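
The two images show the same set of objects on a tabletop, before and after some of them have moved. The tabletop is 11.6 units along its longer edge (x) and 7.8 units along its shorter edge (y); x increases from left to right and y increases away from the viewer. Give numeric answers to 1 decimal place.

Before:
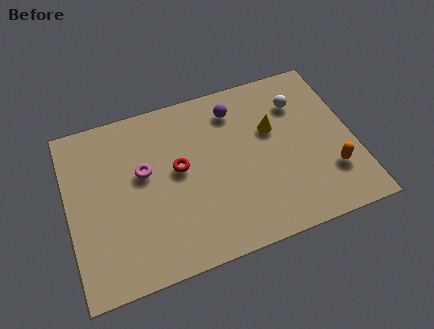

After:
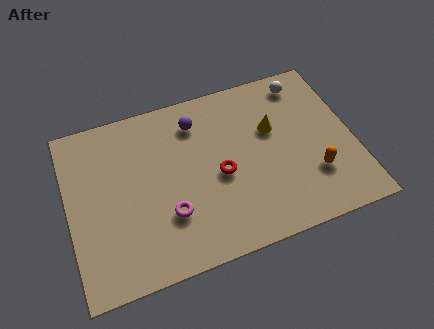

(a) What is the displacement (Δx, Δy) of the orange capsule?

(-0.7, 0.1)

The orange capsule started near (10.5, 2.2) and ended near (9.8, 2.3).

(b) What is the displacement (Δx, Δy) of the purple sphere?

(-1.6, -0.1)

The purple sphere was at about (7.0, 6.3) and moved to about (5.4, 6.2).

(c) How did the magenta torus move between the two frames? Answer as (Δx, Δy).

(0.8, -2.2)

The magenta torus was at about (3.1, 4.6) and moved to about (3.9, 2.4).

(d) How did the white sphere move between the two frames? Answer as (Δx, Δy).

(0.3, 0.9)

The white sphere started near (9.6, 5.8) and ended near (9.9, 6.7).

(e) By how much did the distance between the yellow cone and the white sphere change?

+0.8

They were about 1.5 units apart before and 2.3 after — 0.8 units further apart.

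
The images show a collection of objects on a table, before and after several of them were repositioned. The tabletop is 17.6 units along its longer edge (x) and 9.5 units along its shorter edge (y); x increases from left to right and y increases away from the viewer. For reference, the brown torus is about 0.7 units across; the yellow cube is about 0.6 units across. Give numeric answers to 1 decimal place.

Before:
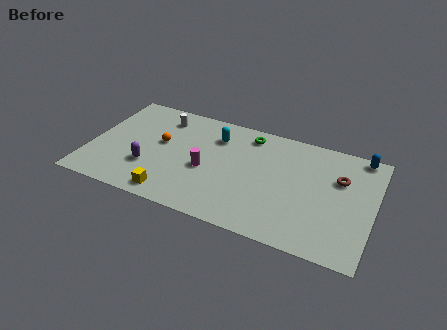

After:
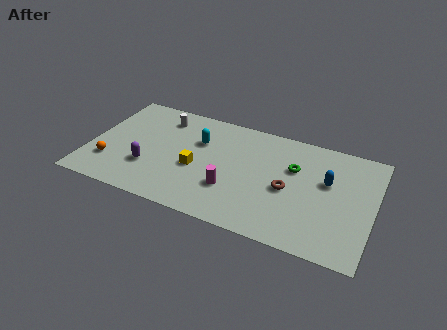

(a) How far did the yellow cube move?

3.0

The yellow cube was near (5.5, 1.2) before and (6.7, 4.0) after, so it travelled √(1.2² + 2.8²) ≈ 3.0 units.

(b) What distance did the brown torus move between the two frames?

3.6

The brown torus moved from about (15.4, 6.3) to (12.4, 4.3), a distance of √(3.0² + 2.0²) ≈ 3.6.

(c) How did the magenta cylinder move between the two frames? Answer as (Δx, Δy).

(1.7, -1.1)

The magenta cylinder started near (7.3, 4.1) and ended near (9.0, 3.0).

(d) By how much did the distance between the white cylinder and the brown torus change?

-2.4

The distance was about 11.4 in the first image and 9.0 in the second, so they moved 2.4 units closer together.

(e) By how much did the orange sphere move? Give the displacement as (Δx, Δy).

(-2.9, -2.8)

The orange sphere started near (4.3, 5.4) and ended near (1.4, 2.6).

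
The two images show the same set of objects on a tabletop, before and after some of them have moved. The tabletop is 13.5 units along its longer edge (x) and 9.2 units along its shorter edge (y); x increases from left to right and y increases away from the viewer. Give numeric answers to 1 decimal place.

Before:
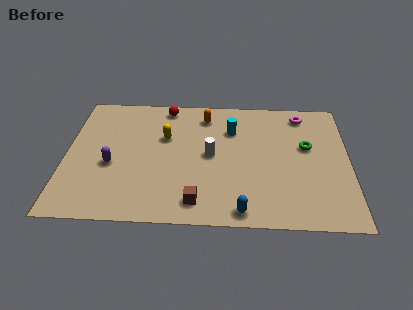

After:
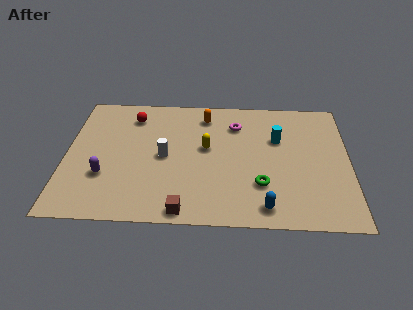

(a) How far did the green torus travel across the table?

3.6

The green torus moved from about (11.5, 5.5) to (9.3, 2.7), a distance of √(2.2² + 2.8²) ≈ 3.6.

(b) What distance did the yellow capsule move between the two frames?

2.1

From (4.7, 5.9) to (6.7, 5.2), the yellow capsule covered √(2.0² + 0.7²) ≈ 2.1 units.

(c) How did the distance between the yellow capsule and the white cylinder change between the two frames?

-0.4

They were about 2.5 units apart before and 2.1 after — 0.4 units closer together.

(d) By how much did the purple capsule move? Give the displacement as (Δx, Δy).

(-0.3, -0.8)

The purple capsule was at about (2.2, 3.8) and moved to about (1.9, 3.0).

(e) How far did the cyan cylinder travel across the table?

2.3

From (7.9, 6.6) to (10.1, 6.0), the cyan cylinder covered √(2.2² + 0.6²) ≈ 2.3 units.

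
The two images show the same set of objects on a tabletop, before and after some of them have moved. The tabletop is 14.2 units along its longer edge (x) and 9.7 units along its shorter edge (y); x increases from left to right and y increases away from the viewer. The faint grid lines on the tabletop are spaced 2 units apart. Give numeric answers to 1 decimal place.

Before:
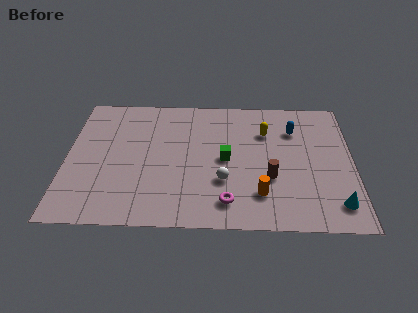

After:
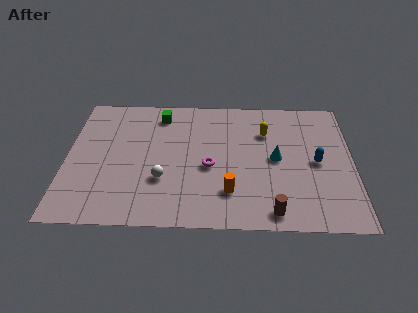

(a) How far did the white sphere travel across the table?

3.0

The white sphere moved from about (7.8, 3.2) to (4.8, 3.2), a distance of √(3.0² + 0.0²) ≈ 3.0.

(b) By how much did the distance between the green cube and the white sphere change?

+3.3

The distance was about 1.6 in the first image and 4.9 in the second, so they moved 3.3 units further apart.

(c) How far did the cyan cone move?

4.3

The cyan cone moved from about (13.3, 1.7) to (10.4, 4.9), a distance of √(2.9² + 3.2²) ≈ 4.3.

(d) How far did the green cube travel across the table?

4.7

The green cube moved from about (7.9, 4.8) to (4.6, 8.1), a distance of √(3.3² + 3.3²) ≈ 4.7.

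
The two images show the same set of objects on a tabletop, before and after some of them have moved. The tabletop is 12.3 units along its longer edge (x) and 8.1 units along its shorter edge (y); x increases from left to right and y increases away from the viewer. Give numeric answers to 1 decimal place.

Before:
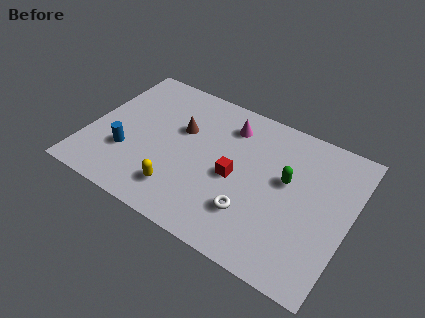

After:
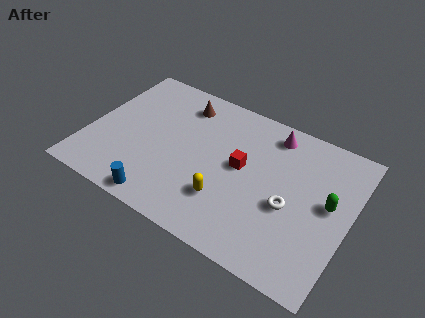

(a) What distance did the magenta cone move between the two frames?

2.1

The magenta cone was near (6.3, 6.4) before and (8.3, 6.9) after, so it travelled √(2.0² + 0.5²) ≈ 2.1 units.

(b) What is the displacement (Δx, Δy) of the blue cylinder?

(2.0, -1.8)

From the two frames, the blue cylinder sits at roughly (2.0, 2.6) before and (4.0, 0.8) after.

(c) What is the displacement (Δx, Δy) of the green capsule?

(2.0, -0.3)

The green capsule started near (9.3, 4.7) and ended near (11.3, 4.4).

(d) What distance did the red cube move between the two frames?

0.7

From (7.0, 3.7) to (7.2, 4.4), the red cube covered √(0.2² + 0.7²) ≈ 0.7 units.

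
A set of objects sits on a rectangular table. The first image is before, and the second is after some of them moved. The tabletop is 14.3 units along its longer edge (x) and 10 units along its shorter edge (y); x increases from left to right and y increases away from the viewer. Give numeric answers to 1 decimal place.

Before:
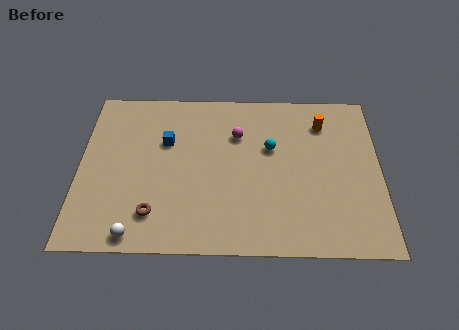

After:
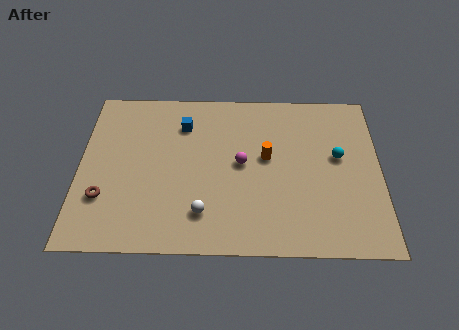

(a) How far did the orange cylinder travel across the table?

3.5

From (11.6, 7.8) to (8.9, 5.6), the orange cylinder covered √(2.7² + 2.2²) ≈ 3.5 units.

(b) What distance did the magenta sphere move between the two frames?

1.8

The magenta sphere was near (7.5, 7.0) before and (7.7, 5.2) after, so it travelled √(0.2² + 1.8²) ≈ 1.8 units.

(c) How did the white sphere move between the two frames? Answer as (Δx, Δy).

(3.1, 1.3)

From the two frames, the white sphere sits at roughly (2.8, 0.9) before and (5.9, 2.2) after.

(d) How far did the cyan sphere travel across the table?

3.2

The cyan sphere was near (9.1, 6.2) before and (12.3, 5.7) after, so it travelled √(3.2² + 0.5²) ≈ 3.2 units.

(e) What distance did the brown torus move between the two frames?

2.6

The brown torus moved from about (3.6, 2.1) to (1.2, 3.0), a distance of √(2.4² + 0.9²) ≈ 2.6.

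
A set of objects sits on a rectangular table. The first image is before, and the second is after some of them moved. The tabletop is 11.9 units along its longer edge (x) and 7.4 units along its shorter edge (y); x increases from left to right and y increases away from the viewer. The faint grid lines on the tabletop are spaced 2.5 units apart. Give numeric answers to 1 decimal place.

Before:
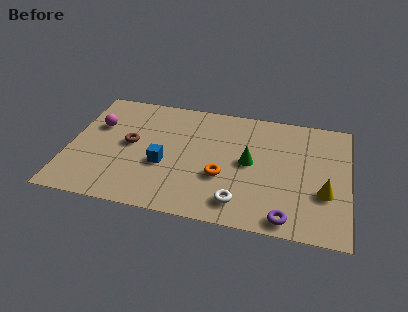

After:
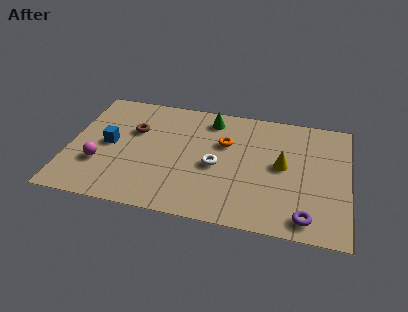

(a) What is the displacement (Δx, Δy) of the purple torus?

(0.8, 0.2)

The purple torus was at about (9.4, 0.8) and moved to about (10.2, 1.0).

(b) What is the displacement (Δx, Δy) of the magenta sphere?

(0.3, -2.4)

The magenta sphere was at about (1.1, 4.8) and moved to about (1.4, 2.4).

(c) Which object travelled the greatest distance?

the green cone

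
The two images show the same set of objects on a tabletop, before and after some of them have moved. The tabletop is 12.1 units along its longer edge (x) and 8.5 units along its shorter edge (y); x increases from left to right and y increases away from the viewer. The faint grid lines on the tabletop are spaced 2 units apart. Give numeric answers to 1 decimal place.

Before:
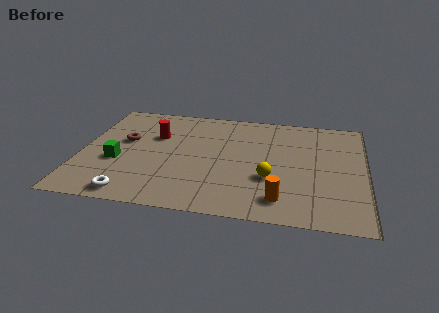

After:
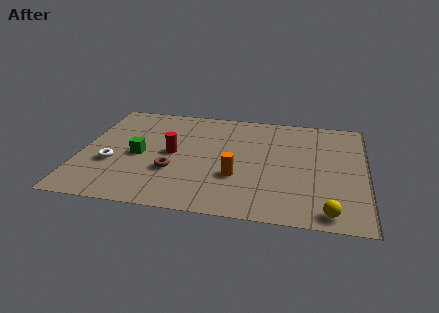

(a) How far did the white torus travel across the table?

2.4

From (2.4, 0.9) to (1.4, 3.1), the white torus covered √(1.0² + 2.2²) ≈ 2.4 units.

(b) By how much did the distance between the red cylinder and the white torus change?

-2.0

Before: roughly 4.8 units apart; after: 2.8. That's 2.0 units closer together.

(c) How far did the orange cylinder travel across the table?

2.4

The orange cylinder was near (8.6, 1.5) before and (6.7, 2.9) after, so it travelled √(1.9² + 1.4²) ≈ 2.4 units.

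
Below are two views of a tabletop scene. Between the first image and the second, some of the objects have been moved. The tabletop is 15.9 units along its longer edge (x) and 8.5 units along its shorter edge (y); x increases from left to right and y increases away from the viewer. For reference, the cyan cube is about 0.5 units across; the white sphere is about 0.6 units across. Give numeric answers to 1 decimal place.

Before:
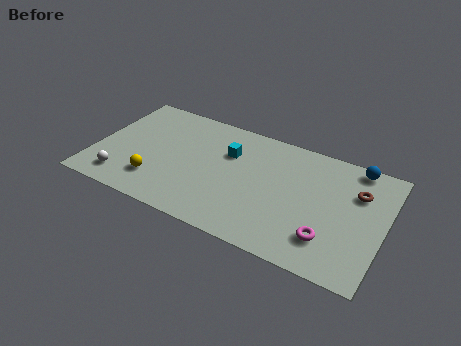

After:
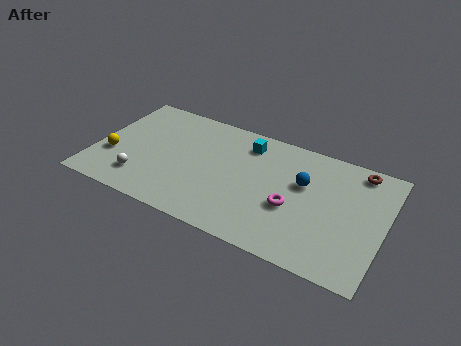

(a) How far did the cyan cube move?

1.4

From (7.2, 5.8) to (8.1, 6.9), the cyan cube covered √(0.9² + 1.1²) ≈ 1.4 units.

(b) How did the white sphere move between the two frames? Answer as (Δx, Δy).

(1.0, 0.4)

The white sphere was at about (1.8, 1.5) and moved to about (2.8, 1.9).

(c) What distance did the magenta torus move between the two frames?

2.5

From (13.1, 2.1) to (11.0, 3.4), the magenta torus covered √(2.1² + 1.3²) ≈ 2.5 units.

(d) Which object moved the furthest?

the blue sphere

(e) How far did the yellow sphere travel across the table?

2.8

The yellow sphere moved from about (3.6, 2.1) to (1.0, 3.0), a distance of √(2.6² + 0.9²) ≈ 2.8.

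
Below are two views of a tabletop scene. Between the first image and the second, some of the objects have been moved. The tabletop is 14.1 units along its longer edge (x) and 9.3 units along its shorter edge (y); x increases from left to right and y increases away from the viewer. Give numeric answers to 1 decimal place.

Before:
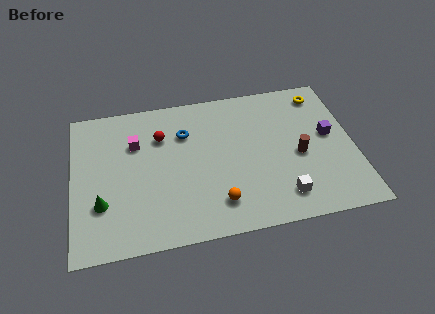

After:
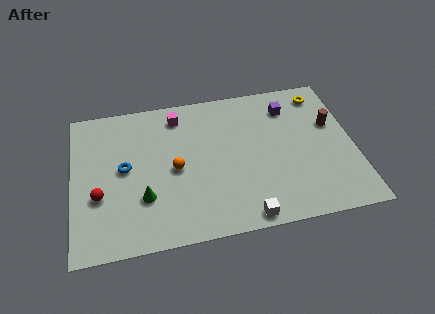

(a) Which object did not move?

the yellow torus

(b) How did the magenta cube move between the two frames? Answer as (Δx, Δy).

(2.2, 1.4)

From the two frames, the magenta cube sits at roughly (3.2, 6.4) before and (5.4, 7.8) after.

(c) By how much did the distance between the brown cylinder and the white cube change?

+4.3

The distance was about 2.6 in the first image and 6.9 in the second, so they moved 4.3 units further apart.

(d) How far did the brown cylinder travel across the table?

2.5

The brown cylinder was near (11.3, 4.1) before and (13.1, 5.8) after, so it travelled √(1.8² + 1.7²) ≈ 2.5 units.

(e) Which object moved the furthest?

the red sphere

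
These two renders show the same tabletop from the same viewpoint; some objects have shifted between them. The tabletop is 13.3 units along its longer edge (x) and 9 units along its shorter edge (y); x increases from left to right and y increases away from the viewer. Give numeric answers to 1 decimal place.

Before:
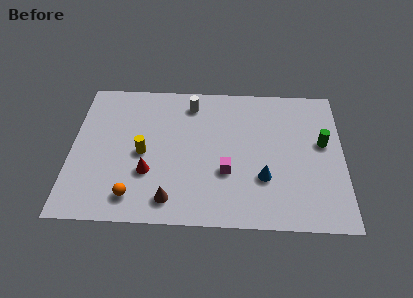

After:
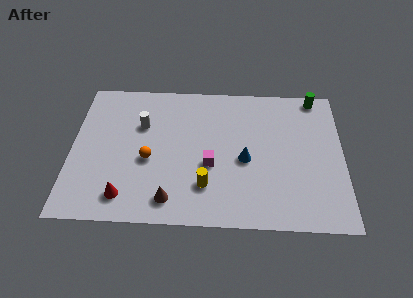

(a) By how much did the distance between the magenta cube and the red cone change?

+0.8

They were about 3.8 units apart before and 4.6 after — 0.8 units further apart.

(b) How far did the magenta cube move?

0.9

From (7.6, 3.2) to (6.8, 3.6), the magenta cube covered √(0.8² + 0.4²) ≈ 0.9 units.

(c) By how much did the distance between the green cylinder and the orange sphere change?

-0.6

Before: roughly 9.9 units apart; after: 9.3. That's 0.6 units closer together.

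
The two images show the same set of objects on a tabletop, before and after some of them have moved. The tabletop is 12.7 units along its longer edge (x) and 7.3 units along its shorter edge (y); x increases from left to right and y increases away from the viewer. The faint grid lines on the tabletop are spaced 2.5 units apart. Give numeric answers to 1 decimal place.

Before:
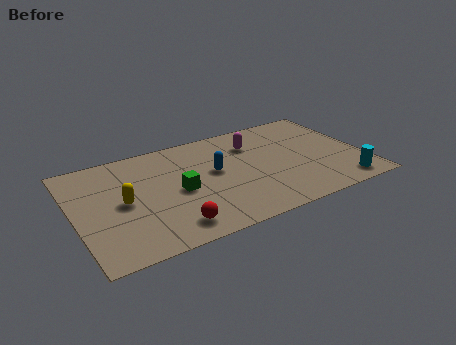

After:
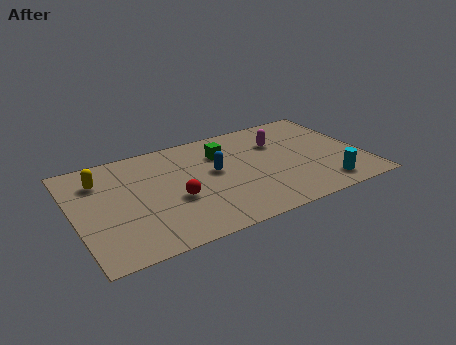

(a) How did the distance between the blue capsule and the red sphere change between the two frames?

-1.5

The distance was about 3.7 in the first image and 2.2 in the second, so they moved 1.5 units closer together.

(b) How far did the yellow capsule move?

2.1

The yellow capsule moved from about (2.1, 3.6) to (1.3, 5.5), a distance of √(0.8² + 1.9²) ≈ 2.1.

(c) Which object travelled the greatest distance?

the green cube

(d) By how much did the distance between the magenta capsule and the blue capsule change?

+0.9

The distance was about 2.3 in the first image and 3.2 in the second, so they moved 0.9 units further apart.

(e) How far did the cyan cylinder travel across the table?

0.8

The cyan cylinder was near (11.5, 1.0) before and (10.7, 1.2) after, so it travelled √(0.8² + 0.2²) ≈ 0.8 units.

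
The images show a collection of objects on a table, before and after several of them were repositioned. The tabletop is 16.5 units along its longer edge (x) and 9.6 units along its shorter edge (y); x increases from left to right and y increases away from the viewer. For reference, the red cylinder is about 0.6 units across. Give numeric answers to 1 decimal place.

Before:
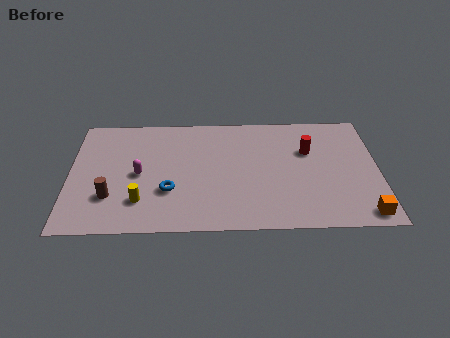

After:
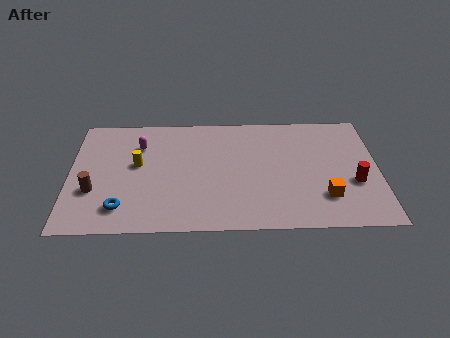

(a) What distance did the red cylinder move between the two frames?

3.6

The red cylinder was near (12.8, 6.3) before and (15.2, 3.6) after, so it travelled √(2.4² + 2.7²) ≈ 3.6 units.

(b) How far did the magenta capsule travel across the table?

2.4

The magenta capsule was near (3.7, 4.6) before and (3.7, 7.0) after, so it travelled √(0.0² + 2.4²) ≈ 2.4 units.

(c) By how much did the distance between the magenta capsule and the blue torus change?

+3.1

The distance was about 2.1 in the first image and 5.2 in the second, so they moved 3.1 units further apart.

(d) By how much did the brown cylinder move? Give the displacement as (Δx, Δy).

(-0.9, 0.5)

The brown cylinder was at about (2.2, 2.8) and moved to about (1.3, 3.3).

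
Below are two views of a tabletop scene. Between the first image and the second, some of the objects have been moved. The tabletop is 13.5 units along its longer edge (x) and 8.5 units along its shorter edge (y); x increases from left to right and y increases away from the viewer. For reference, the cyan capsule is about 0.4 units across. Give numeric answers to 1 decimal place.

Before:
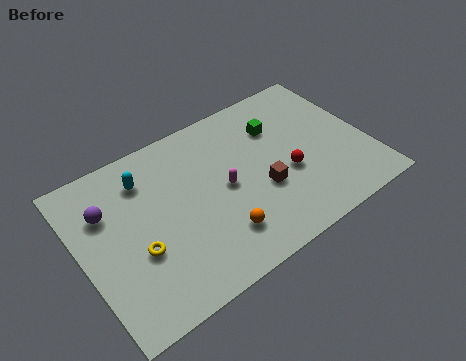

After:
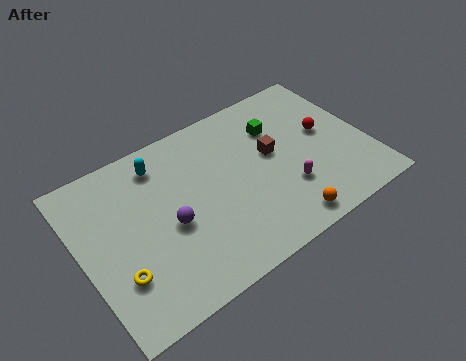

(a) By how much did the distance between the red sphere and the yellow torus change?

+3.3

They were about 7.2 units apart before and 10.5 after — 3.3 units further apart.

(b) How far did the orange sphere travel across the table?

3.1

From (6.0, 2.0) to (8.9, 1.0), the orange sphere covered √(2.9² + 1.0²) ≈ 3.1 units.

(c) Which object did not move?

the green cube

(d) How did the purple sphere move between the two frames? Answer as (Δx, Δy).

(2.6, -2.2)

The purple sphere started near (1.4, 5.9) and ended near (4.0, 3.7).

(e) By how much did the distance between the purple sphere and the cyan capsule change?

+1.3

They were about 2.0 units apart before and 3.3 after — 1.3 units further apart.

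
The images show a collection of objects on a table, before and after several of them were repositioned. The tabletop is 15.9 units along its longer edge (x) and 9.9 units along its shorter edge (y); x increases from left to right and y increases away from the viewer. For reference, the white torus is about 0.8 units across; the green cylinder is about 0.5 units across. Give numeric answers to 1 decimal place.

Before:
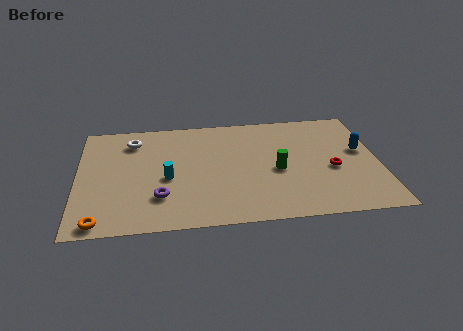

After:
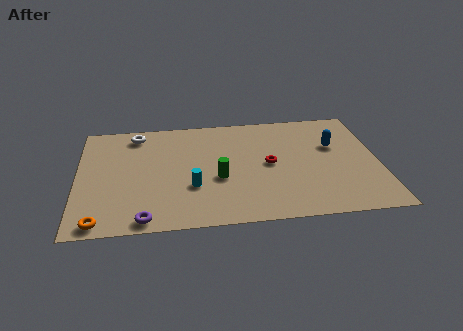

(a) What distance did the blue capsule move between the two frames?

1.5

The blue capsule moved from about (15.0, 5.7) to (13.6, 6.3), a distance of √(1.4² + 0.6²) ≈ 1.5.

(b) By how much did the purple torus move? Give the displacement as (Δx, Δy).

(-0.8, -1.8)

The purple torus was at about (4.3, 2.7) and moved to about (3.5, 0.9).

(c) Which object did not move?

the orange torus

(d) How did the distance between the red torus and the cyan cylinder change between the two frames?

-4.3

The distance was about 8.7 in the first image and 4.4 in the second, so they moved 4.3 units closer together.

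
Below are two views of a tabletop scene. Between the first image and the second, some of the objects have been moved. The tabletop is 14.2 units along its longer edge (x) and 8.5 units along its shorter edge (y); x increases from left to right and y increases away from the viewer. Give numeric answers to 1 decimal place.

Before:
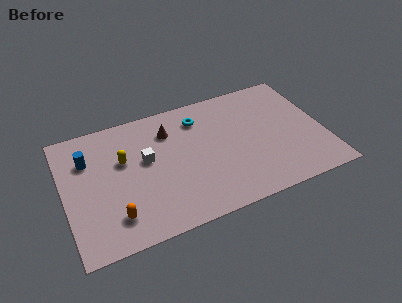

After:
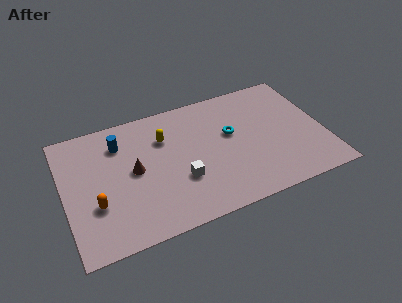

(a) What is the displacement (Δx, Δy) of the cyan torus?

(1.6, -1.7)

From the two frames, the cyan torus sits at roughly (7.6, 6.7) before and (9.2, 5.0) after.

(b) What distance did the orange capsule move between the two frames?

1.4

From (2.5, 1.8) to (1.6, 2.9), the orange capsule covered √(0.9² + 1.1²) ≈ 1.4 units.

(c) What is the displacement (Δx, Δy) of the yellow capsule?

(2.3, 0.7)

The yellow capsule started near (3.3, 5.3) and ended near (5.6, 6.0).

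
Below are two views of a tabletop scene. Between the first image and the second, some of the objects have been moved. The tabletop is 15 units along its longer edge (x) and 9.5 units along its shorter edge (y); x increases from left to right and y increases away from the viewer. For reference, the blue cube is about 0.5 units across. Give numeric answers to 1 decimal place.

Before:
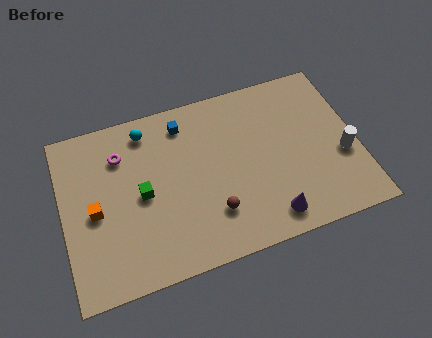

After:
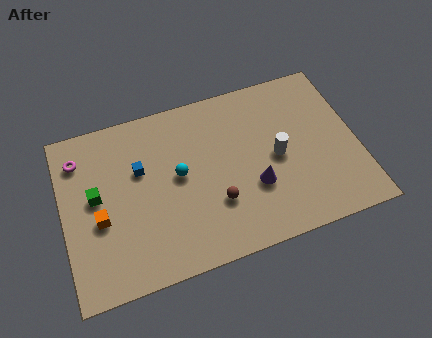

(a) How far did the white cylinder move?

3.4

From (14.2, 3.7) to (10.9, 4.6), the white cylinder covered √(3.3² + 0.9²) ≈ 3.4 units.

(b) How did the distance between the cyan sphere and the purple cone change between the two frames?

-4.7

They were about 8.8 units apart before and 4.1 after — 4.7 units closer together.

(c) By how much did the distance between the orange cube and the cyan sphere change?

-0.4

The distance was about 4.7 in the first image and 4.3 in the second, so they moved 0.4 units closer together.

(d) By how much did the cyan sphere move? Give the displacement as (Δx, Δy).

(1.4, -3.0)

From the two frames, the cyan sphere sits at roughly (4.5, 8.1) before and (5.9, 5.1) after.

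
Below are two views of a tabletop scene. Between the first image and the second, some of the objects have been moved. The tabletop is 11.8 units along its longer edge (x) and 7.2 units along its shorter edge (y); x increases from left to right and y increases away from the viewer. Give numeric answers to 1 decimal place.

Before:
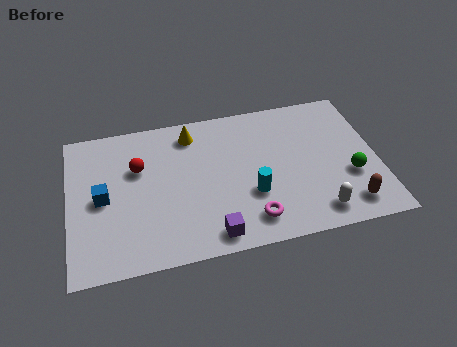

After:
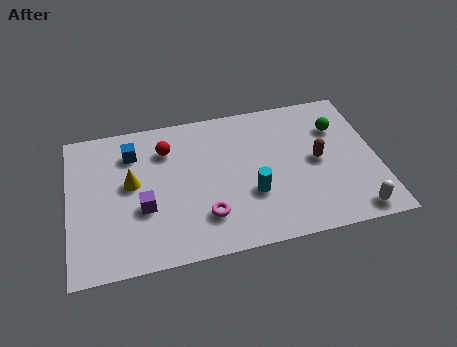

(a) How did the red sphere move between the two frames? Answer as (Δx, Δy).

(1.1, 0.7)

The red sphere was at about (2.7, 4.7) and moved to about (3.8, 5.4).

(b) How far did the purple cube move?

3.1

The purple cube was near (5.3, 0.9) before and (2.8, 2.7) after, so it travelled √(2.5² + 1.8²) ≈ 3.1 units.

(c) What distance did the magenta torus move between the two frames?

1.8

From (6.8, 1.3) to (5.1, 1.8), the magenta torus covered √(1.7² + 0.5²) ≈ 1.8 units.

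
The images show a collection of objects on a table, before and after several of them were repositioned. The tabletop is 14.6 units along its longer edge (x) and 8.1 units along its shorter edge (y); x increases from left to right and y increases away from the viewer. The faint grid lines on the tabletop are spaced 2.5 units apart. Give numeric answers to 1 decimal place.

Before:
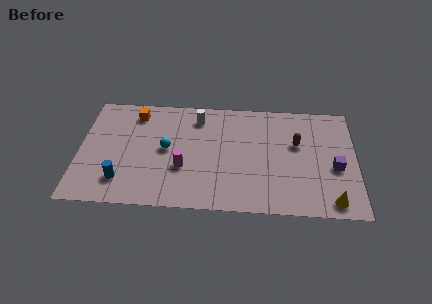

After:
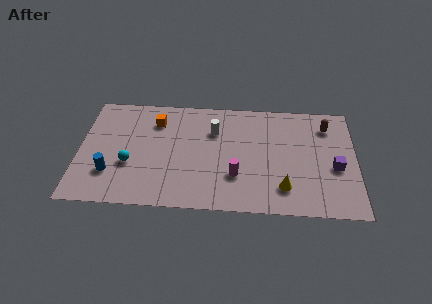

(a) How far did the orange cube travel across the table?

1.2

The orange cube was near (2.9, 6.7) before and (4.0, 6.2) after, so it travelled √(1.1² + 0.5²) ≈ 1.2 units.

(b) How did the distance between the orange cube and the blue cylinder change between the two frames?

-0.4

The distance was about 4.9 in the first image and 4.5 in the second, so they moved 0.4 units closer together.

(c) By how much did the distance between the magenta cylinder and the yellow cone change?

-5.4

Before: roughly 8.0 units apart; after: 2.6. That's 5.4 units closer together.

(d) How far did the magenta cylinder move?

2.8

The magenta cylinder moved from about (5.5, 2.9) to (8.3, 2.5), a distance of √(2.8² + 0.4²) ≈ 2.8.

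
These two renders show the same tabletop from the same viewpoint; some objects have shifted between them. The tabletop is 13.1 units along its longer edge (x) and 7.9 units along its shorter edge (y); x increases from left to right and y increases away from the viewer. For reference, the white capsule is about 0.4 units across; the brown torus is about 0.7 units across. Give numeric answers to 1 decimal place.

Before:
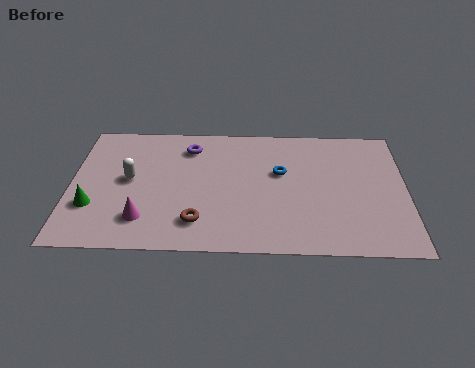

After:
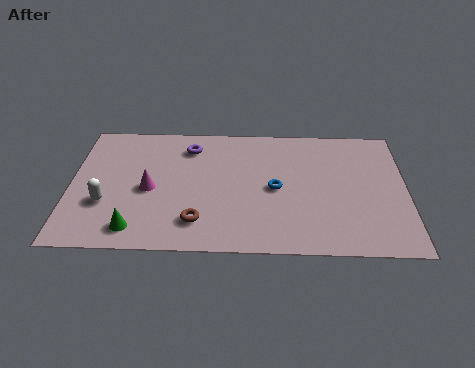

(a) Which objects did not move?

the purple torus and the brown torus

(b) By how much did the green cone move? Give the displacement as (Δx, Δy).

(1.7, -1.3)

The green cone was at about (0.9, 2.5) and moved to about (2.6, 1.2).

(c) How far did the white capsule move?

1.7

The white capsule moved from about (2.3, 4.2) to (1.4, 2.7), a distance of √(0.9² + 1.5²) ≈ 1.7.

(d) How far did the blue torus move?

1.0

The blue torus moved from about (8.2, 4.8) to (8.0, 3.8), a distance of √(0.2² + 1.0²) ≈ 1.0.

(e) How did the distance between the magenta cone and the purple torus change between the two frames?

-1.7

The distance was about 4.8 in the first image and 3.1 in the second, so they moved 1.7 units closer together.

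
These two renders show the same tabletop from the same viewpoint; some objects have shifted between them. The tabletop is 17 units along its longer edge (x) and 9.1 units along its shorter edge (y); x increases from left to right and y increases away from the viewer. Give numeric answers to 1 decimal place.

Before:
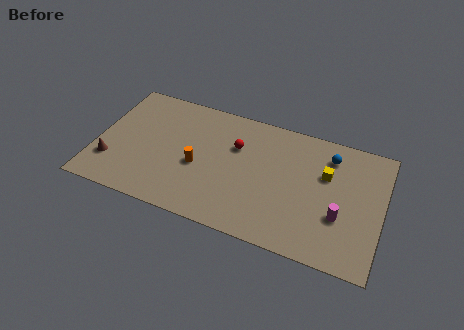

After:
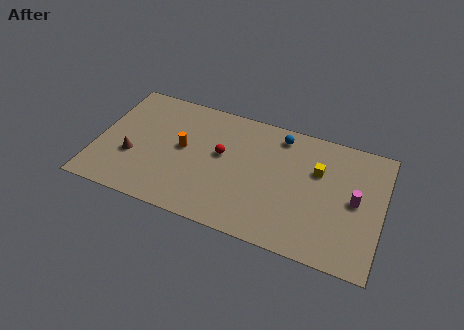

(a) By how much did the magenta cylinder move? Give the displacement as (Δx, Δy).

(0.8, 1.4)

The magenta cylinder started near (14.6, 3.2) and ended near (15.4, 4.6).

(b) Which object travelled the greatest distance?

the blue sphere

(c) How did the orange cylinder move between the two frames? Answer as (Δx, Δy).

(-1.0, 1.0)

From the two frames, the orange cylinder sits at roughly (6.1, 3.9) before and (5.1, 4.9) after.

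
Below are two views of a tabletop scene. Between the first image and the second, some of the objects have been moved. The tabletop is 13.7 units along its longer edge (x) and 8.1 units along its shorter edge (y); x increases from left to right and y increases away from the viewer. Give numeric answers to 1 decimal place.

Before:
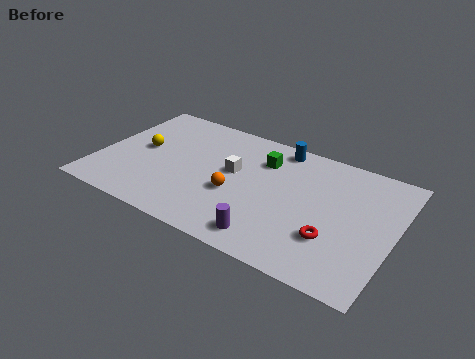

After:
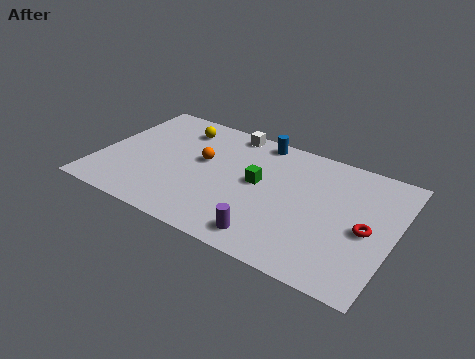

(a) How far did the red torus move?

1.8

The red torus was near (11.1, 2.5) before and (12.5, 3.7) after, so it travelled √(1.4² + 1.2²) ≈ 1.8 units.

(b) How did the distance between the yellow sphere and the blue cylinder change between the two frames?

-3.0

The distance was about 6.8 in the first image and 3.8 in the second, so they moved 3.0 units closer together.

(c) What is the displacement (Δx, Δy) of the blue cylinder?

(-1.0, 0.1)

The blue cylinder was at about (8.0, 7.2) and moved to about (7.0, 7.3).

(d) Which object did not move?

the purple cylinder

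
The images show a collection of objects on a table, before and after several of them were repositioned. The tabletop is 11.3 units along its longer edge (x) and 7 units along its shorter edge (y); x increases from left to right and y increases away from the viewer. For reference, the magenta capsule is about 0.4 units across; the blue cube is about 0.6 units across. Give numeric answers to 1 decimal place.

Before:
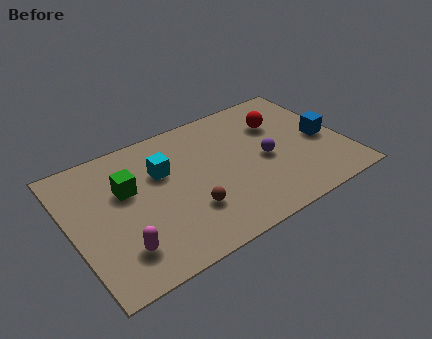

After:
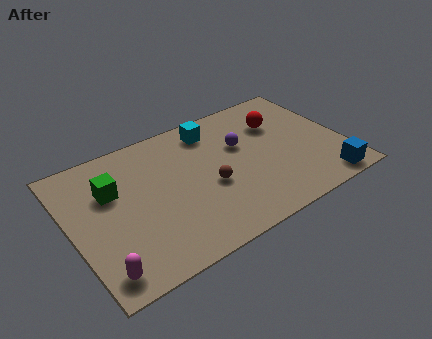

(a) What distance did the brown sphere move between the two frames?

1.3

From (4.6, 2.1) to (5.6, 2.9), the brown sphere covered √(1.0² + 0.8²) ≈ 1.3 units.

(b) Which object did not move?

the red sphere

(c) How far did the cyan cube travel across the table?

2.6

The cyan cube moved from about (3.9, 4.6) to (6.2, 5.8), a distance of √(2.3² + 1.2²) ≈ 2.6.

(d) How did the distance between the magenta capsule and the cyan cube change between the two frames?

+3.5

The distance was about 3.7 in the first image and 7.2 in the second, so they moved 3.5 units further apart.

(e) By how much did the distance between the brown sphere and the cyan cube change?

+0.4

Before: roughly 2.6 units apart; after: 3.0. That's 0.4 units further apart.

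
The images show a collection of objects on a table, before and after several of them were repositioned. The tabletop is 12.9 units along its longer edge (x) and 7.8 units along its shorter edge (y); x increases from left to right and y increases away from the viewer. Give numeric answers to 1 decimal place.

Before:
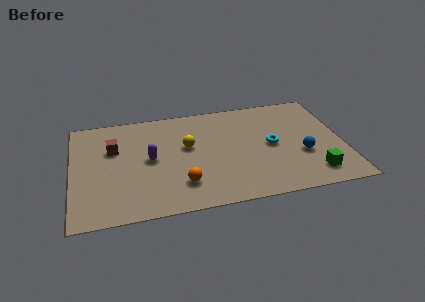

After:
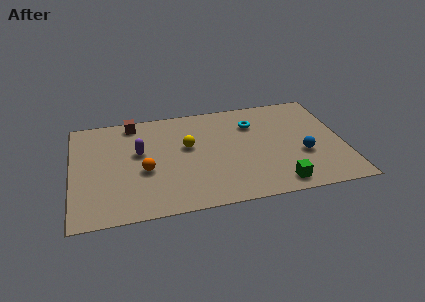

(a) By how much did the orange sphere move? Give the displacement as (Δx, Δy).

(-1.7, 1.3)

The orange sphere started near (5.1, 1.9) and ended near (3.4, 3.2).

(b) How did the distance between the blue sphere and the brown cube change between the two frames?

-0.3

Before: roughly 9.2 units apart; after: 8.9. That's 0.3 units closer together.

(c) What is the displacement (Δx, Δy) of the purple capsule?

(-0.5, 0.6)

From the two frames, the purple capsule sits at roughly (3.7, 4.0) before and (3.2, 4.6) after.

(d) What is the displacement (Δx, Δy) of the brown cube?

(1.0, 1.8)

The brown cube was at about (2.0, 5.1) and moved to about (3.0, 6.9).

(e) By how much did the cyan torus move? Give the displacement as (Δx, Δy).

(-0.8, 1.8)

From the two frames, the cyan torus sits at roughly (9.5, 3.9) before and (8.7, 5.7) after.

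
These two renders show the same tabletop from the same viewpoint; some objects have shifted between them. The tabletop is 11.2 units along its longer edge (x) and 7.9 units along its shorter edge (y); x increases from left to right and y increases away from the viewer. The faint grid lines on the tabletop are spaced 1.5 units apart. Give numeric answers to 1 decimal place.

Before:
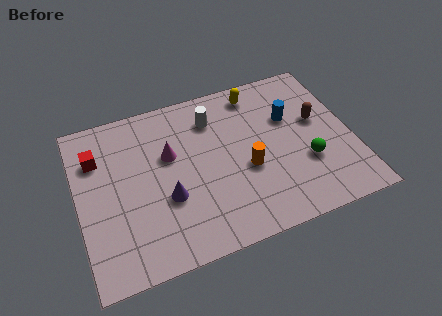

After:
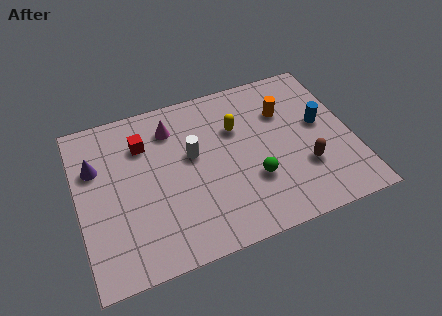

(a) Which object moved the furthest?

the purple cone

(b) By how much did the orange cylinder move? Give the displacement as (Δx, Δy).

(1.8, 2.3)

The orange cylinder was at about (6.8, 3.2) and moved to about (8.6, 5.5).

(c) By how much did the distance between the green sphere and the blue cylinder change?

+1.1

They were about 2.4 units apart before and 3.5 after — 1.1 units further apart.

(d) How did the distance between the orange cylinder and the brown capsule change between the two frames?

-0.4

Before: roughly 3.4 units apart; after: 3.0. That's 0.4 units closer together.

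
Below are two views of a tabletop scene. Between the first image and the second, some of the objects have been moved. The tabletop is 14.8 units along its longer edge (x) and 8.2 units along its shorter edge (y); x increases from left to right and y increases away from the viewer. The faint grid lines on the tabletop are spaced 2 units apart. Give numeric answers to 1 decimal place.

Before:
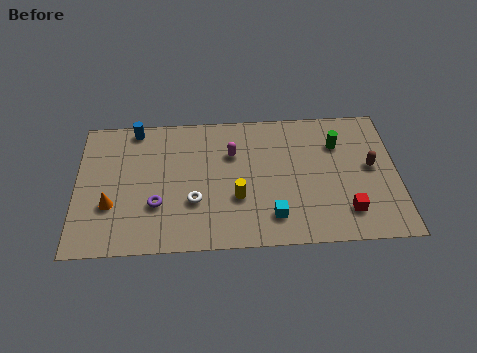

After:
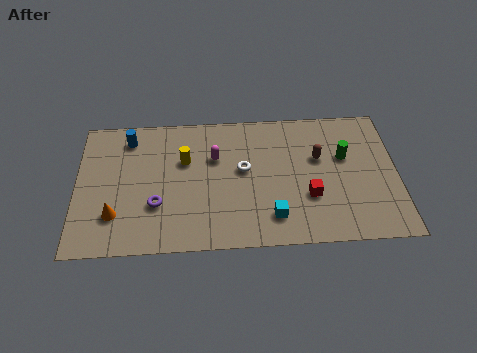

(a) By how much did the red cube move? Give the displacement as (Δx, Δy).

(-1.7, 1.0)

The red cube started near (12.4, 1.8) and ended near (10.7, 2.8).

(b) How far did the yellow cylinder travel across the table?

3.4

The yellow cylinder was near (7.4, 2.9) before and (5.0, 5.3) after, so it travelled √(2.4² + 2.4²) ≈ 3.4 units.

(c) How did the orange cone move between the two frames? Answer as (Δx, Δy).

(0.2, -0.6)

From the two frames, the orange cone sits at roughly (1.6, 2.8) before and (1.8, 2.2) after.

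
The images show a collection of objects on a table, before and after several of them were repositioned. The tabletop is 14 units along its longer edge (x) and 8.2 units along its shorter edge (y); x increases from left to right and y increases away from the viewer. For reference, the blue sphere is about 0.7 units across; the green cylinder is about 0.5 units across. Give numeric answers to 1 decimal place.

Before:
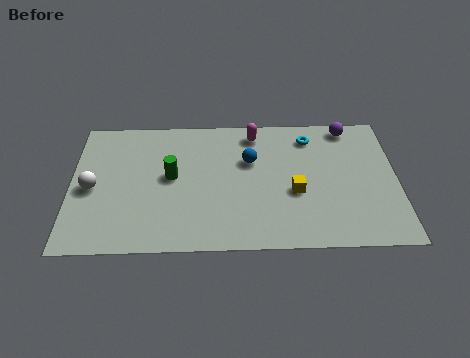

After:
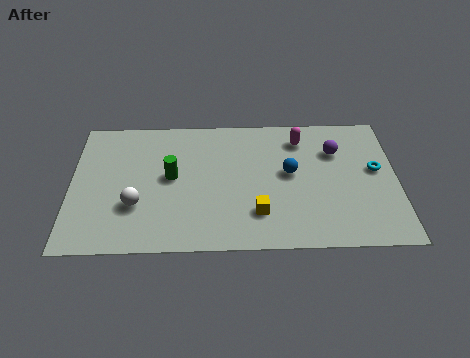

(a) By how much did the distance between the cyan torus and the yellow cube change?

+2.2

Before: roughly 3.5 units apart; after: 5.7. That's 2.2 units further apart.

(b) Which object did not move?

the green cylinder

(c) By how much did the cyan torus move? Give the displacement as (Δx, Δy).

(2.8, -2.1)

The cyan torus was at about (10.3, 6.7) and moved to about (13.1, 4.6).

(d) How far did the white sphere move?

2.2

The white sphere moved from about (0.9, 3.8) to (2.8, 2.7), a distance of √(1.9² + 1.1²) ≈ 2.2.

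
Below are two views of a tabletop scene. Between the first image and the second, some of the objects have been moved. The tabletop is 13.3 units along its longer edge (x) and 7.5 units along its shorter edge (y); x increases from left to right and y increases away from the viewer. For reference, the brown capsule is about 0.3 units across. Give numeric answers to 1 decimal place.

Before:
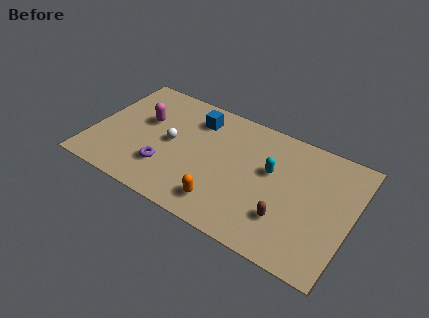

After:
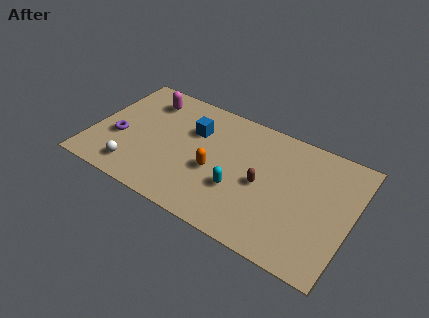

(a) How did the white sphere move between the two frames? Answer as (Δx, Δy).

(-1.5, -2.5)

The white sphere was at about (4.0, 3.8) and moved to about (2.5, 1.3).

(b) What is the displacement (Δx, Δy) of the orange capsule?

(-0.7, 1.7)

From the two frames, the orange capsule sits at roughly (7.1, 1.4) before and (6.4, 3.1) after.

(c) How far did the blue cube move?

0.8

The blue cube was near (5.0, 5.9) before and (5.0, 5.1) after, so it travelled √(0.0² + 0.8²) ≈ 0.8 units.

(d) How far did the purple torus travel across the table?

2.7

The purple torus was near (4.0, 2.1) before and (1.4, 2.9) after, so it travelled √(2.6² + 0.8²) ≈ 2.7 units.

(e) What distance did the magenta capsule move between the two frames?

1.4

From (2.5, 4.6) to (2.4, 6.0), the magenta capsule covered √(0.1² + 1.4²) ≈ 1.4 units.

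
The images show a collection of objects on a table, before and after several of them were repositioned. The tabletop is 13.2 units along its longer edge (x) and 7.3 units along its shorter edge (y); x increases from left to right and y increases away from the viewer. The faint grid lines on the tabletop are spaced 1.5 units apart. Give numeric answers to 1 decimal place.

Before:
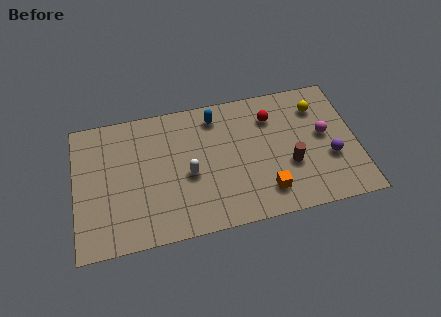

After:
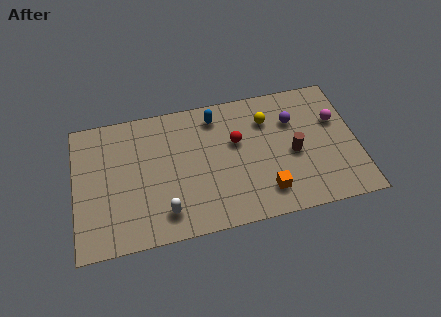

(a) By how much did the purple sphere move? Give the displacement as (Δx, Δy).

(-1.6, 2.4)

From the two frames, the purple sphere sits at roughly (11.9, 2.7) before and (10.3, 5.1) after.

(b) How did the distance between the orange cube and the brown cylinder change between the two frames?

+0.6

They were about 1.7 units apart before and 2.3 after — 0.6 units further apart.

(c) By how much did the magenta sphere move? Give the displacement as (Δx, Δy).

(0.6, 0.7)

The magenta sphere started near (11.7, 4.0) and ended near (12.3, 4.7).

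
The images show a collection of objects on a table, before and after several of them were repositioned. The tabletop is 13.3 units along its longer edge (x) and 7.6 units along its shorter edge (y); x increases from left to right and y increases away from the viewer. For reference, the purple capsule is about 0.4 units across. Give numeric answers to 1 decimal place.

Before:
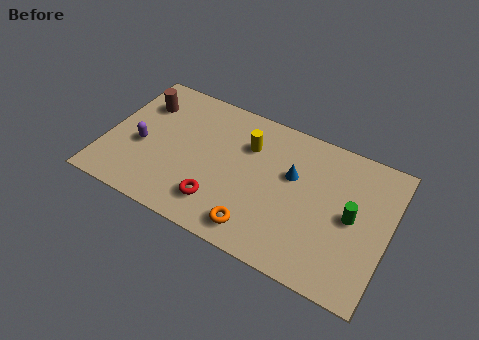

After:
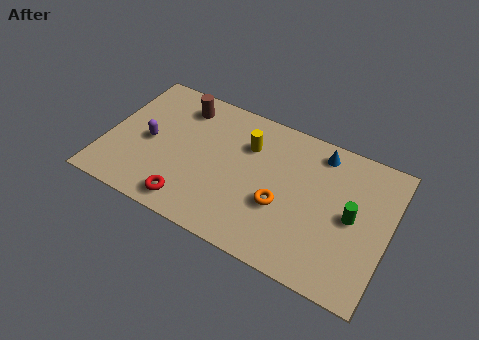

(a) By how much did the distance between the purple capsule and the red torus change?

-0.8

They were about 4.2 units apart before and 3.4 after — 0.8 units closer together.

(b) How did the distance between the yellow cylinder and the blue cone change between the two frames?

+1.2

The distance was about 2.3 in the first image and 3.5 in the second, so they moved 1.2 units further apart.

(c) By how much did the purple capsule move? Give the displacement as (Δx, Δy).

(0.3, 0.4)

From the two frames, the purple capsule sits at roughly (1.7, 3.2) before and (2.0, 3.6) after.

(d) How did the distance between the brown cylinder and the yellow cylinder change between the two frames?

-1.7

They were about 5.1 units apart before and 3.4 after — 1.7 units closer together.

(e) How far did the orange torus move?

1.9

The orange torus moved from about (7.5, 1.2) to (8.4, 2.9), a distance of √(0.9² + 1.7²) ≈ 1.9.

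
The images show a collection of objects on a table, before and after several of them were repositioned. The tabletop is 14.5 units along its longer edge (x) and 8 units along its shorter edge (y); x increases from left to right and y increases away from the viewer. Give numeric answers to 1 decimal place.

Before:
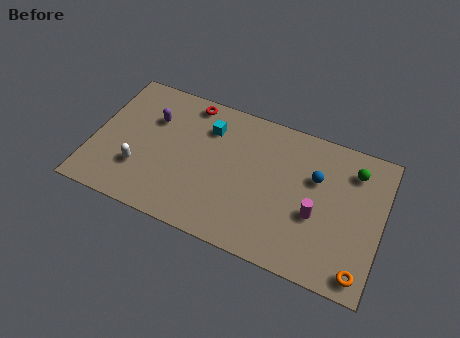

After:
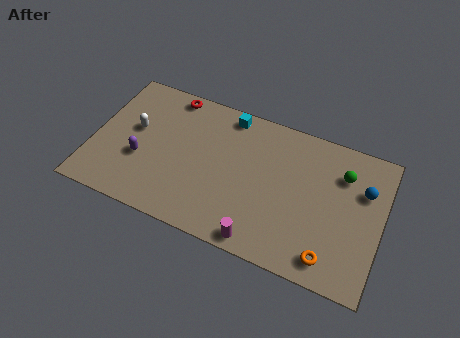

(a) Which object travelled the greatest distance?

the magenta cylinder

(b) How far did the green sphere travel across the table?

0.6

The green sphere moved from about (12.9, 6.3) to (12.4, 5.9), a distance of √(0.5² + 0.4²) ≈ 0.6.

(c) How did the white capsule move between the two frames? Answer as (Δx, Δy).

(-0.5, 2.2)

The white capsule was at about (2.5, 2.4) and moved to about (2.0, 4.6).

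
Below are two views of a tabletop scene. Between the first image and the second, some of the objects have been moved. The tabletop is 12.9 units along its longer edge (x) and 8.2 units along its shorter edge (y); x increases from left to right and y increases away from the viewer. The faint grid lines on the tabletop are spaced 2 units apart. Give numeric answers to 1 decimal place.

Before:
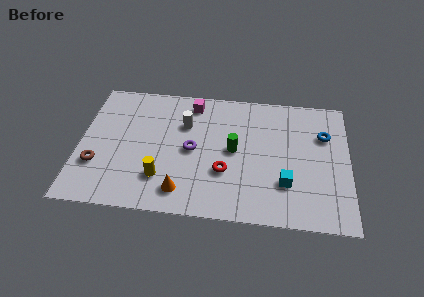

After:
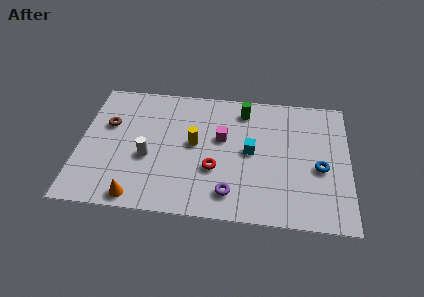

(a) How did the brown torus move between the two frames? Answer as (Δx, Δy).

(0.4, 2.6)

From the two frames, the brown torus sits at roughly (0.9, 2.6) before and (1.3, 5.2) after.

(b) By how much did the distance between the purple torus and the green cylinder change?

+3.3

The distance was about 2.0 in the first image and 5.3 in the second, so they moved 3.3 units further apart.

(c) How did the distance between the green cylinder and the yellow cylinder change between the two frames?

-0.7

Before: roughly 4.0 units apart; after: 3.3. That's 0.7 units closer together.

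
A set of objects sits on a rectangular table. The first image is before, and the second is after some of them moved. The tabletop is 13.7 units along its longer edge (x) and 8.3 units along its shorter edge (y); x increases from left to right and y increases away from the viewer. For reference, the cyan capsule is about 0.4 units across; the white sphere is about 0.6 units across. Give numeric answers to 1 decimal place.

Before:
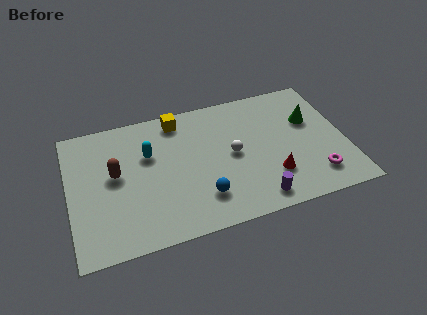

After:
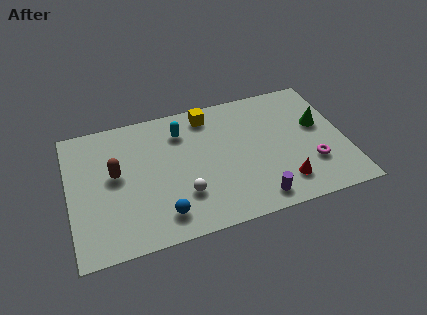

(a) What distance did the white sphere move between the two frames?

3.2

From (8.1, 4.2) to (5.5, 2.4), the white sphere covered √(2.6² + 1.8²) ≈ 3.2 units.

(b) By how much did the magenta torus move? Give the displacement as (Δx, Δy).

(-0.1, 0.8)

From the two frames, the magenta torus sits at roughly (12.0, 1.7) before and (11.9, 2.5) after.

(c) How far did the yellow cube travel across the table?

1.5

The yellow cube moved from about (5.6, 7.2) to (7.1, 7.1), a distance of √(1.5² + 0.1²) ≈ 1.5.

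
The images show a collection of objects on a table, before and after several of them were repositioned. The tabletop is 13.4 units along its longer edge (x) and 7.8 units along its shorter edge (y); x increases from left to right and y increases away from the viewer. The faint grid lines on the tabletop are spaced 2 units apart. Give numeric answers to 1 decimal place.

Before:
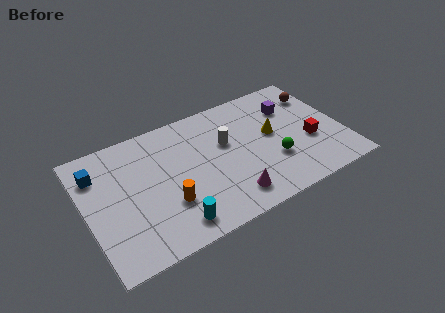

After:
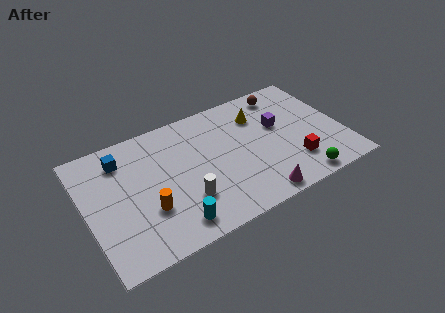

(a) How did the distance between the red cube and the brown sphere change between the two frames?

+1.7

The distance was about 3.0 in the first image and 4.7 in the second, so they moved 1.7 units further apart.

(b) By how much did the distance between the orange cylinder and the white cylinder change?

-2.2

They were about 4.1 units apart before and 1.9 after — 2.2 units closer together.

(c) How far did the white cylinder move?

3.5

The white cylinder moved from about (7.4, 4.8) to (4.9, 2.3), a distance of √(2.5² + 2.5²) ≈ 3.5.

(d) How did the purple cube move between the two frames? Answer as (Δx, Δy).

(-0.8, -0.9)

The purple cube started near (11.0, 5.6) and ended near (10.2, 4.7).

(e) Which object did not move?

the cyan cylinder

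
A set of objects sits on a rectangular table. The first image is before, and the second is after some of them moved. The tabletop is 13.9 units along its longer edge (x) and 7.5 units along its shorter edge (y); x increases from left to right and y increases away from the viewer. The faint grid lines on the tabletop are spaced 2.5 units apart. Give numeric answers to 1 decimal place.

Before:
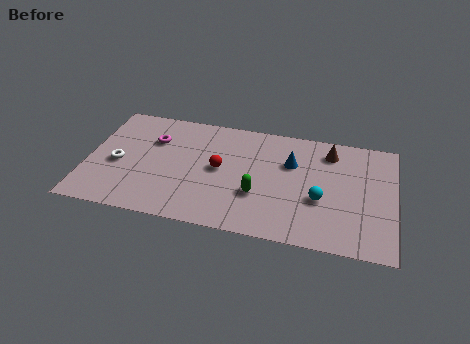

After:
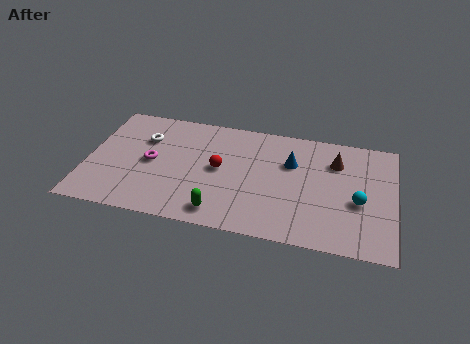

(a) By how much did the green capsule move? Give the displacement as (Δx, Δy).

(-1.6, -1.5)

From the two frames, the green capsule sits at roughly (7.8, 2.6) before and (6.2, 1.1) after.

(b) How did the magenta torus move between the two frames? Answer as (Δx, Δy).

(0.0, -1.5)

From the two frames, the magenta torus sits at roughly (2.9, 5.2) before and (2.9, 3.7) after.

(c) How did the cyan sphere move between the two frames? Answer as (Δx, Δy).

(1.7, 0.2)

From the two frames, the cyan sphere sits at roughly (10.6, 2.9) before and (12.3, 3.1) after.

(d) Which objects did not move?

the blue cone and the red sphere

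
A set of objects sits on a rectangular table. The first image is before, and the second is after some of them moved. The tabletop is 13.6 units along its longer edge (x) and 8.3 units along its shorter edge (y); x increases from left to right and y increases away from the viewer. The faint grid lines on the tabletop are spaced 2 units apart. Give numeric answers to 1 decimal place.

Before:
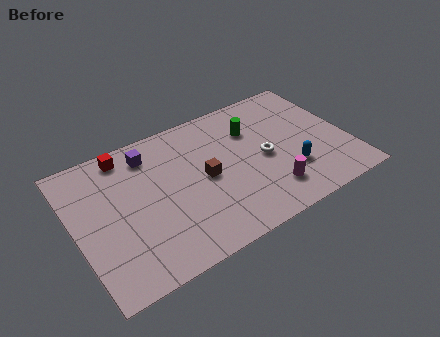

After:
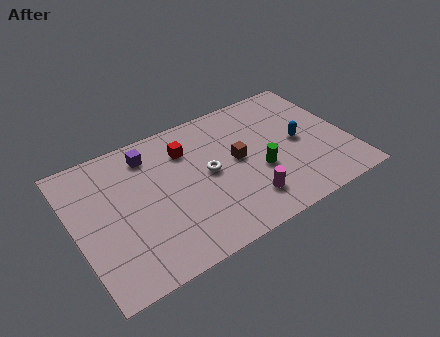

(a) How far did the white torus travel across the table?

2.8

The white torus moved from about (9.4, 3.9) to (6.6, 4.3), a distance of √(2.8² + 0.4²) ≈ 2.8.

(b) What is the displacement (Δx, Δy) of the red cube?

(2.9, -1.1)

The red cube was at about (2.9, 7.3) and moved to about (5.8, 6.2).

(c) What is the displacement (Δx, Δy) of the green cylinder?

(-0.1, -2.7)

From the two frames, the green cylinder sits at roughly (9.1, 5.9) before and (9.0, 3.2) after.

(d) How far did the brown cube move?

1.7

The brown cube moved from about (6.4, 4.1) to (8.1, 4.4), a distance of √(1.7² + 0.3²) ≈ 1.7.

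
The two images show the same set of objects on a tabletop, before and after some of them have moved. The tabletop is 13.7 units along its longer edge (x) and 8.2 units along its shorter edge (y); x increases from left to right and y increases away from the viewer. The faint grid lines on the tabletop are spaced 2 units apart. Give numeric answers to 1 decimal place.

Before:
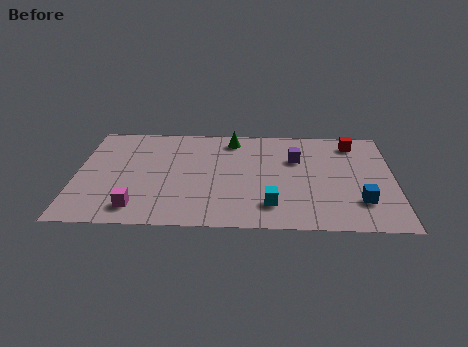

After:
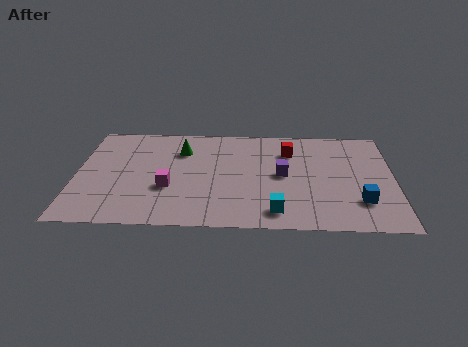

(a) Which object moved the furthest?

the red cube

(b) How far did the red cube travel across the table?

2.9

The red cube moved from about (12.0, 6.9) to (9.2, 6.1), a distance of √(2.8² + 0.8²) ≈ 2.9.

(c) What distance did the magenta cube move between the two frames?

2.1

The magenta cube was near (2.7, 1.4) before and (4.0, 3.0) after, so it travelled √(1.3² + 1.6²) ≈ 2.1 units.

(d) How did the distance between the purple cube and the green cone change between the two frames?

+1.6

They were about 3.2 units apart before and 4.8 after — 1.6 units further apart.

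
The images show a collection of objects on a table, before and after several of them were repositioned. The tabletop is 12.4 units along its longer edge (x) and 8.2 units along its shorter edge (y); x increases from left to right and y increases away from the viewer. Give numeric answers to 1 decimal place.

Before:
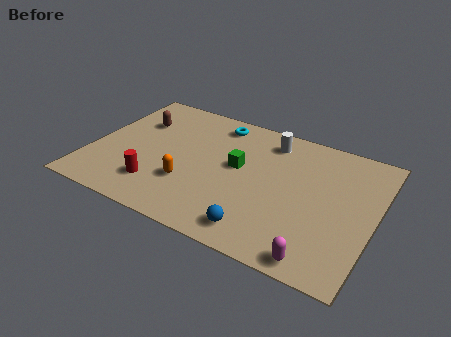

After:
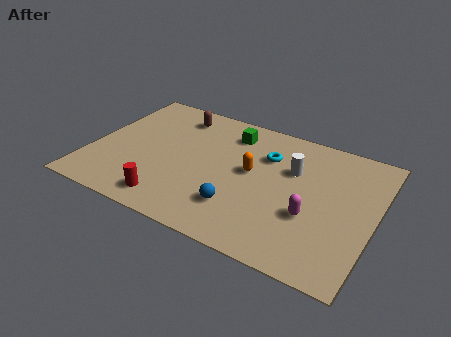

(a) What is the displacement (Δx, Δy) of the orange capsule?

(2.5, 1.9)

The orange capsule started near (4.5, 2.6) and ended near (7.0, 4.5).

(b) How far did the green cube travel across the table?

2.1

The green cube moved from about (6.4, 4.6) to (5.8, 6.6), a distance of √(0.6² + 2.0²) ≈ 2.1.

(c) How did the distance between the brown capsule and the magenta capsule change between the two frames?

-2.5

They were about 10.0 units apart before and 7.5 after — 2.5 units closer together.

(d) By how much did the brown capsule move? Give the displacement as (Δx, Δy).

(1.6, 1.1)

The brown capsule was at about (1.7, 5.7) and moved to about (3.3, 6.8).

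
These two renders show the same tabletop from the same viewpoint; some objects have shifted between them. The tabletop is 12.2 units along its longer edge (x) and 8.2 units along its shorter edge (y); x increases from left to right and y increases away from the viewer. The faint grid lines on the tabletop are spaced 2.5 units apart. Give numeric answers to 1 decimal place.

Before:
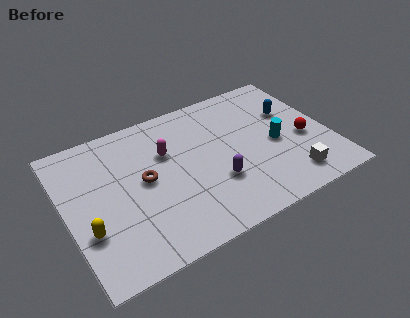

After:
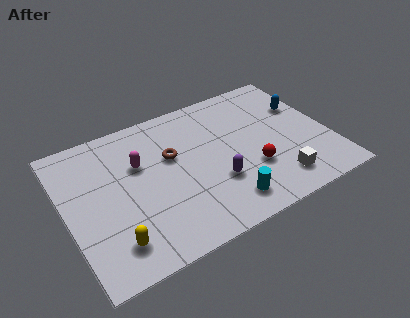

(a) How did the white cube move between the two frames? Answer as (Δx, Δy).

(-0.6, 0.1)

The white cube was at about (10.0, 1.4) and moved to about (9.4, 1.5).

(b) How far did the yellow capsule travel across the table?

1.5

From (0.8, 2.7) to (1.8, 1.6), the yellow capsule covered √(1.0² + 1.1²) ≈ 1.5 units.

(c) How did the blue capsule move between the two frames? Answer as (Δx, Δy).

(0.6, 0.1)

The blue capsule started near (10.7, 5.3) and ended near (11.3, 5.4).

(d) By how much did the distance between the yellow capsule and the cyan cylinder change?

-3.9

The distance was about 9.0 in the first image and 5.1 in the second, so they moved 3.9 units closer together.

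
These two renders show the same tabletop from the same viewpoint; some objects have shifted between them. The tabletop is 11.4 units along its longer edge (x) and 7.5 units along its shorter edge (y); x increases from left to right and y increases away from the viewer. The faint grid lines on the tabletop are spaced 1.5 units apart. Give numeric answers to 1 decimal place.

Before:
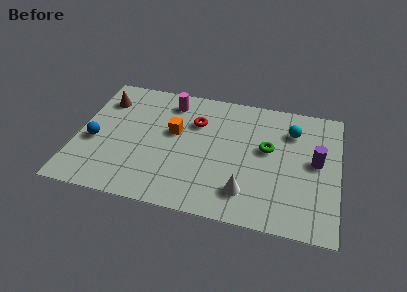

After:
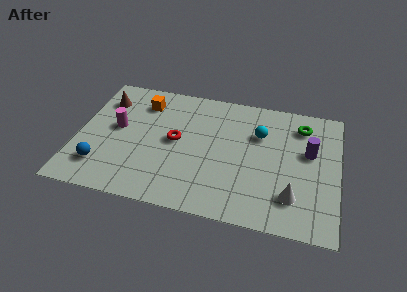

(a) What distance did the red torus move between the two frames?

1.5

The red torus moved from about (5.1, 5.2) to (4.3, 3.9), a distance of √(0.8² + 1.3²) ≈ 1.5.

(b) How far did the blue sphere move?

1.5

The blue sphere was near (0.8, 3.1) before and (1.2, 1.7) after, so it travelled √(0.4² + 1.4²) ≈ 1.5 units.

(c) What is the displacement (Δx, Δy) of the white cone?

(2.0, 0.2)

From the two frames, the white cone sits at roughly (7.5, 1.6) before and (9.5, 1.8) after.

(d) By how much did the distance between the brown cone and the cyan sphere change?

-1.4

The distance was about 8.3 in the first image and 6.9 in the second, so they moved 1.4 units closer together.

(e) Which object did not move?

the brown cone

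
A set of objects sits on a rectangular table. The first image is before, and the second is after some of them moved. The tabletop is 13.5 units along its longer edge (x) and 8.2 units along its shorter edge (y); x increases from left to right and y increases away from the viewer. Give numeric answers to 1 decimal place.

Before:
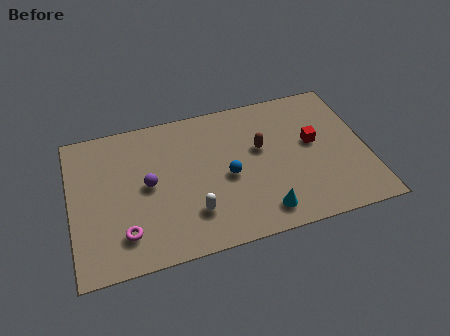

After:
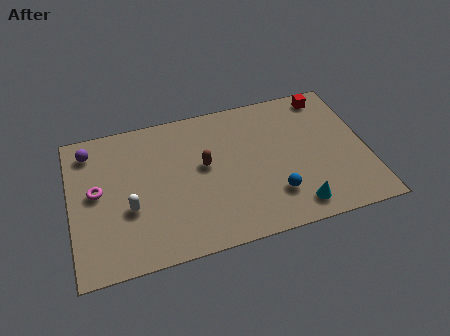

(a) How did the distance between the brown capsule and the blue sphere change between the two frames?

+1.9

Before: roughly 2.0 units apart; after: 3.9. That's 1.9 units further apart.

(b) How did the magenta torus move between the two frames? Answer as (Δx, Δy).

(-1.1, 2.6)

The magenta torus started near (2.3, 1.8) and ended near (1.2, 4.4).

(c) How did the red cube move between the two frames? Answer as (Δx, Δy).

(0.9, 2.6)

From the two frames, the red cube sits at roughly (11.1, 4.6) before and (12.0, 7.2) after.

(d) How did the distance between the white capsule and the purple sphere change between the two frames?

+1.2

Before: roughly 2.8 units apart; after: 4.0. That's 1.2 units further apart.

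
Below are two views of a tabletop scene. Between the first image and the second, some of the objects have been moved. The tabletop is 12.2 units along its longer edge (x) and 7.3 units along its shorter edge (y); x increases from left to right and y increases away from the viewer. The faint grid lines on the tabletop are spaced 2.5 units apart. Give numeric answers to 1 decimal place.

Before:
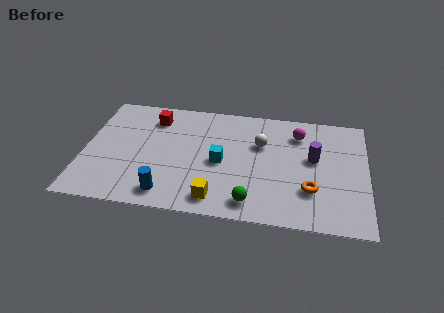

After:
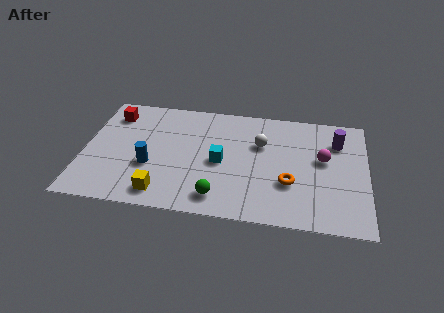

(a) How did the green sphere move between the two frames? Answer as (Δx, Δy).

(-1.4, 0.1)

The green sphere was at about (7.3, 1.1) and moved to about (5.9, 1.2).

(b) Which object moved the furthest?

the yellow cube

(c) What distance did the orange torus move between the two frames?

0.9

The orange torus moved from about (9.8, 2.2) to (8.9, 2.5), a distance of √(0.9² + 0.3²) ≈ 0.9.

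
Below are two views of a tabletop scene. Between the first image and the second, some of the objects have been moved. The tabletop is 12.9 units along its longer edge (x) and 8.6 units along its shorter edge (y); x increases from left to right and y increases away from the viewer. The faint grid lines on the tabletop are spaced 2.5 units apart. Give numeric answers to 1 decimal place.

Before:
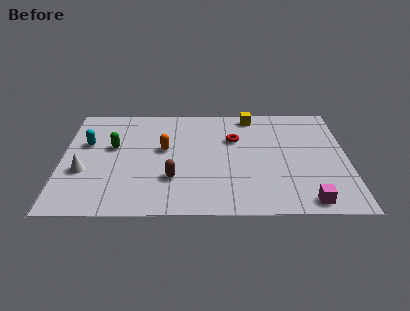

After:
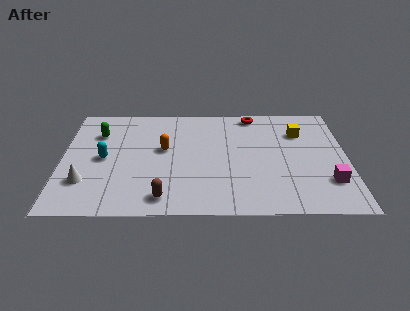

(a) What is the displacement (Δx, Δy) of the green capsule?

(-0.7, 1.1)

The green capsule started near (2.3, 5.1) and ended near (1.6, 6.2).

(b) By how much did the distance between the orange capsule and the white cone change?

+0.3

Before: roughly 4.0 units apart; after: 4.3. That's 0.3 units further apart.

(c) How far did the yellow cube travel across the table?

2.6

From (8.6, 7.6) to (10.8, 6.2), the yellow cube covered √(2.2² + 1.4²) ≈ 2.6 units.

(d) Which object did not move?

the orange capsule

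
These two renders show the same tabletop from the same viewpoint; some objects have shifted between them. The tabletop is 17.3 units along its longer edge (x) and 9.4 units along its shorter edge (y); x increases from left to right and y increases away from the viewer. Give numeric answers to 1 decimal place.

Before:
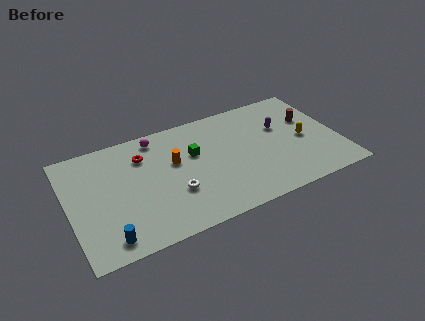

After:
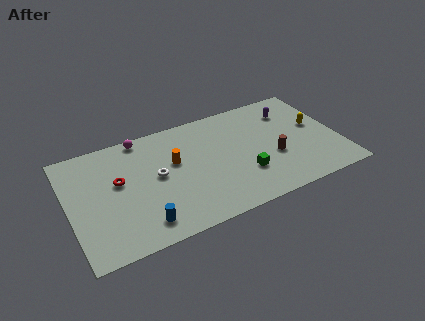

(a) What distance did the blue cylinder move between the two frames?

2.2

The blue cylinder was near (2.1, 1.3) before and (4.3, 1.6) after, so it travelled √(2.2² + 0.3²) ≈ 2.2 units.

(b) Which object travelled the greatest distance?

the green cube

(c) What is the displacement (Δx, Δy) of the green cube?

(2.9, -3.0)

The green cube was at about (8.1, 5.9) and moved to about (11.0, 2.9).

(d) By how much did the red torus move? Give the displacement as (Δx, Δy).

(-1.7, -1.5)

The red torus was at about (4.9, 7.0) and moved to about (3.2, 5.5).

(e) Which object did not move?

the orange cylinder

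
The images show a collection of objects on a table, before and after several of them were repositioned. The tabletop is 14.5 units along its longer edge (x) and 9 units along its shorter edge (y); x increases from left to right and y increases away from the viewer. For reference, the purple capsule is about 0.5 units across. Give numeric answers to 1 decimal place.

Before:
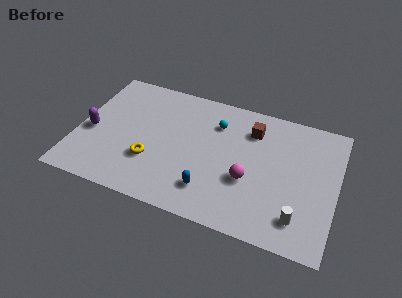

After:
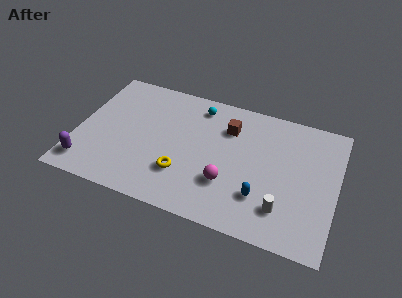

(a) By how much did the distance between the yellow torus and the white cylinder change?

-2.8

Before: roughly 8.4 units apart; after: 5.6. That's 2.8 units closer together.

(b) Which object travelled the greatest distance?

the blue capsule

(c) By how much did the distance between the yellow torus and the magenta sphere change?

-2.9

The distance was about 5.4 in the first image and 2.5 in the second, so they moved 2.9 units closer together.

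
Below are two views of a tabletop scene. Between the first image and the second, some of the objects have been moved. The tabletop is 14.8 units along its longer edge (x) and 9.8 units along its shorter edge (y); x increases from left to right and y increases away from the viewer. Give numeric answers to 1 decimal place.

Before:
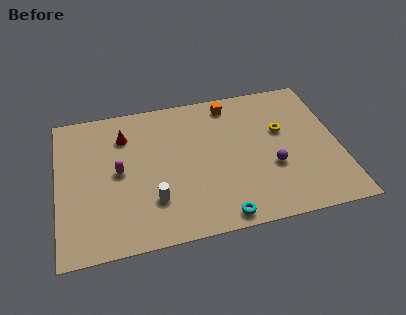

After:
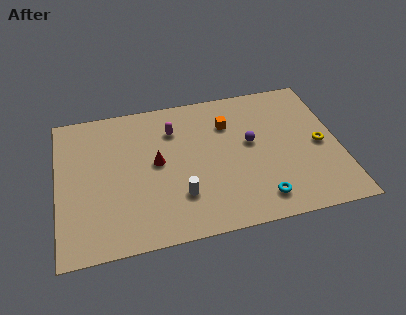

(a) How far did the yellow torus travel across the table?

2.4

The yellow torus was near (11.9, 6.0) before and (13.8, 4.6) after, so it travelled √(1.9² + 1.4²) ≈ 2.4 units.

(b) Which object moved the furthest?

the magenta capsule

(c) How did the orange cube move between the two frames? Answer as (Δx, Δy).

(-0.2, -1.4)

The orange cube started near (9.3, 8.5) and ended near (9.1, 7.1).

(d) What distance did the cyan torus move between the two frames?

2.2

From (8.3, 0.9) to (10.4, 1.6), the cyan torus covered √(2.1² + 0.7²) ≈ 2.2 units.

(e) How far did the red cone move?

2.7

The red cone was near (3.6, 7.4) before and (5.2, 5.2) after, so it travelled √(1.6² + 2.2²) ≈ 2.7 units.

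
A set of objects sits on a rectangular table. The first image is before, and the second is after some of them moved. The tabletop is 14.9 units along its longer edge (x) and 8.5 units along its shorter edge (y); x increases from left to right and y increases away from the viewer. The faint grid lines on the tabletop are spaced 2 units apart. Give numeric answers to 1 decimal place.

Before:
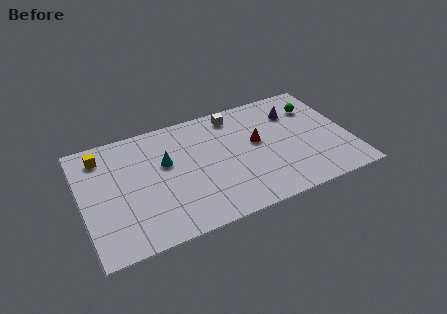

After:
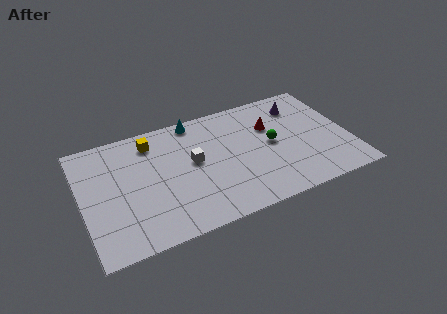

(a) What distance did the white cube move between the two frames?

3.7

The white cube moved from about (8.8, 7.3) to (6.2, 4.7), a distance of √(2.6² + 2.6²) ≈ 3.7.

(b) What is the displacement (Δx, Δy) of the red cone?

(0.9, 0.9)

The red cone was at about (9.8, 4.8) and moved to about (10.7, 5.7).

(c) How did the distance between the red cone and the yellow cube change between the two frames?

-2.1

They were about 8.8 units apart before and 6.7 after — 2.1 units closer together.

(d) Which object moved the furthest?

the white cube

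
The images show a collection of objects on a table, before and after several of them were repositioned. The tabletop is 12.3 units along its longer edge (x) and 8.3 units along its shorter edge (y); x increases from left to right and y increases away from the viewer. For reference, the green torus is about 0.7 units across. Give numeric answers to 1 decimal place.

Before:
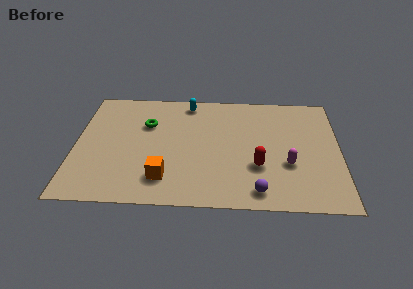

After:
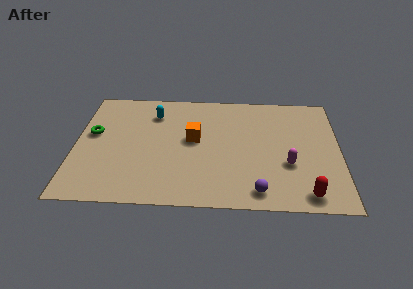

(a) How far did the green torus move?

2.6

The green torus moved from about (3.3, 5.6) to (0.8, 4.8), a distance of √(2.5² + 0.8²) ≈ 2.6.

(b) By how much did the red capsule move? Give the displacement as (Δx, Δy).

(2.2, -1.8)

The red capsule started near (8.5, 2.8) and ended near (10.7, 1.0).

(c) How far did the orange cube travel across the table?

3.1

From (4.2, 1.8) to (5.5, 4.6), the orange cube covered √(1.3² + 2.8²) ≈ 3.1 units.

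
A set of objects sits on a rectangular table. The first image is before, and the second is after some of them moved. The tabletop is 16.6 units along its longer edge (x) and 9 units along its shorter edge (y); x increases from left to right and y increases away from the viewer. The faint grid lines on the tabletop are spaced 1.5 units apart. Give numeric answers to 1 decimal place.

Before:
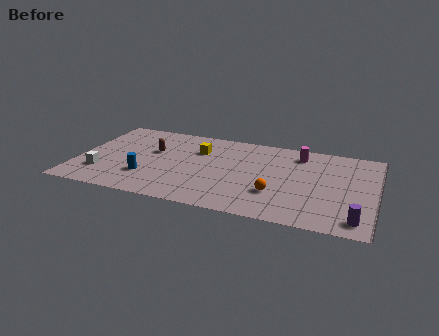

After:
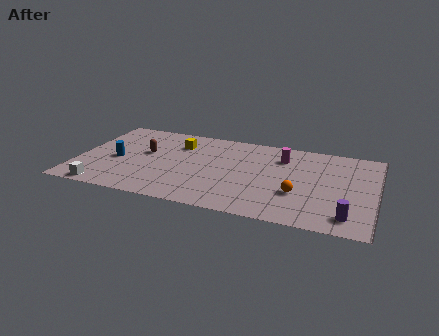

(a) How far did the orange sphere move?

1.2

From (11.2, 2.8) to (12.4, 3.1), the orange sphere covered √(1.2² + 0.3²) ≈ 1.2 units.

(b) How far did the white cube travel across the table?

1.6

The white cube moved from about (1.5, 2.4) to (1.8, 0.8), a distance of √(0.3² + 1.6²) ≈ 1.6.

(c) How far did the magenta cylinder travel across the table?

1.1

The magenta cylinder moved from about (12.2, 7.4) to (11.3, 6.8), a distance of √(0.9² + 0.6²) ≈ 1.1.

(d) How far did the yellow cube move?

1.3

From (6.6, 6.3) to (5.4, 6.7), the yellow cube covered √(1.2² + 0.4²) ≈ 1.3 units.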